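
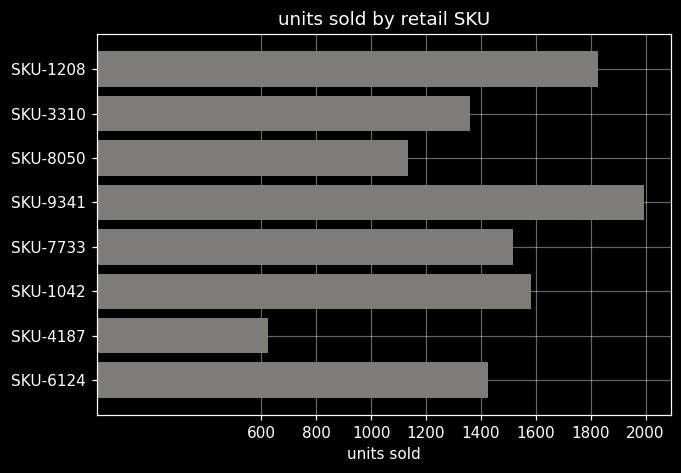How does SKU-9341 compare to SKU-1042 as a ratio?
SKU-9341 ≈ 2000, SKU-1042 ≈ 1600; 2000/1600 ≈ 1.25.

≈ 1.25×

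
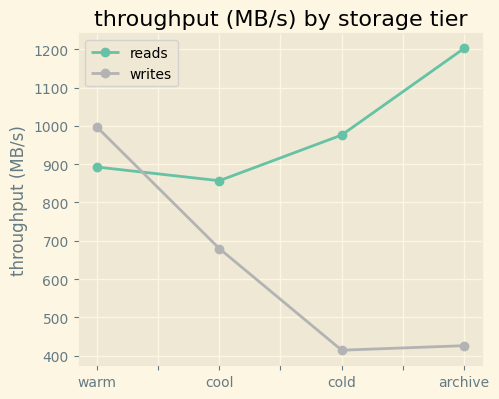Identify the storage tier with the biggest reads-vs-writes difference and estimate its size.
archive: reads ≈ 1200, writes ≈ 400 → gap ≈ 800. Next-largest (cold) is only ≈ 600.

archive, ≈ 800 MB/s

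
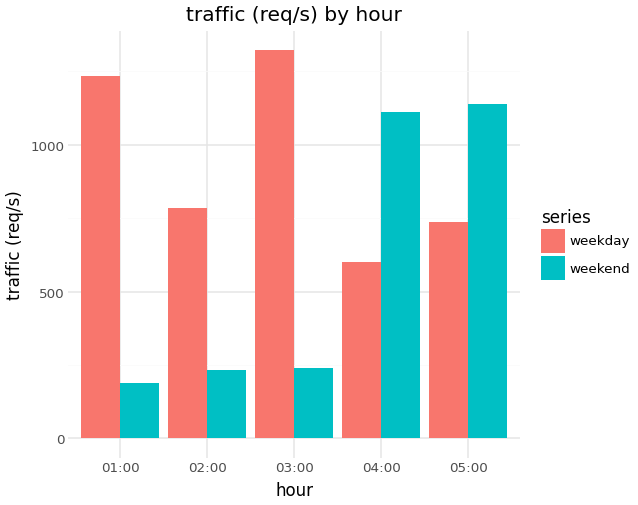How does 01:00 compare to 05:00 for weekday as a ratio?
01:00 ≈ 1200, 05:00 ≈ 800; 1200/800 ≈ 1.5.

≈ 1.5×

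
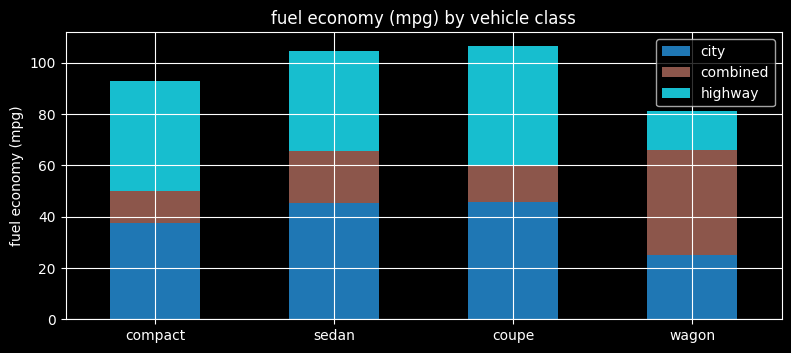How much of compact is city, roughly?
city top ≈ 40, bottom ≈ 0; segment ≈ 40.

≈ 40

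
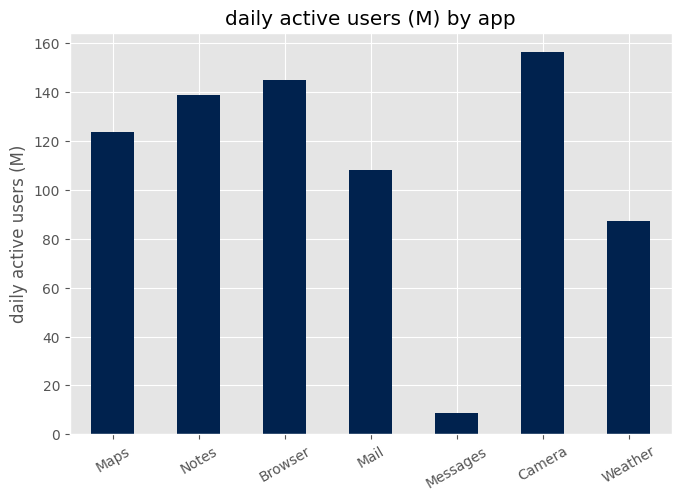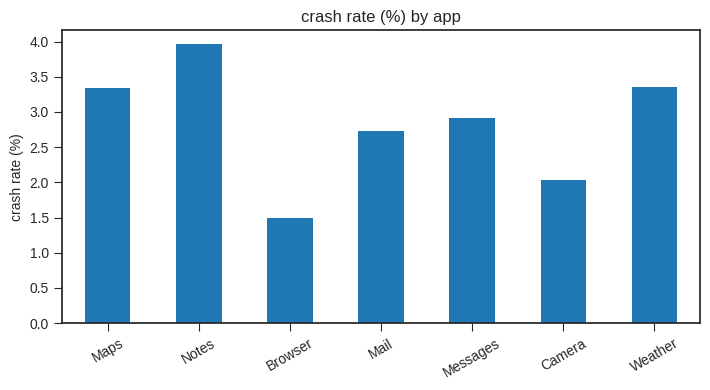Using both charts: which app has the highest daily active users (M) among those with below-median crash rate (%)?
Chart 2 median crash rate (%) ≈ 3; below-median apps: Browser, Mail, Camera. Among those, Camera has the highest daily active users (M) (≈ 160).

Camera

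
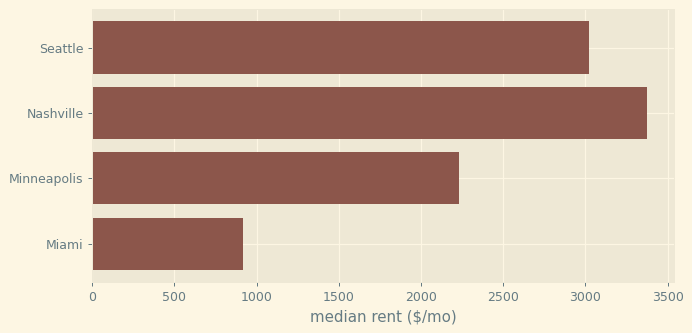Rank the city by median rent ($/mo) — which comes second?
Top 3: Nashville ≈ 3500, Seattle ≈ 3000, Minneapolis ≈ 2000.

Seattle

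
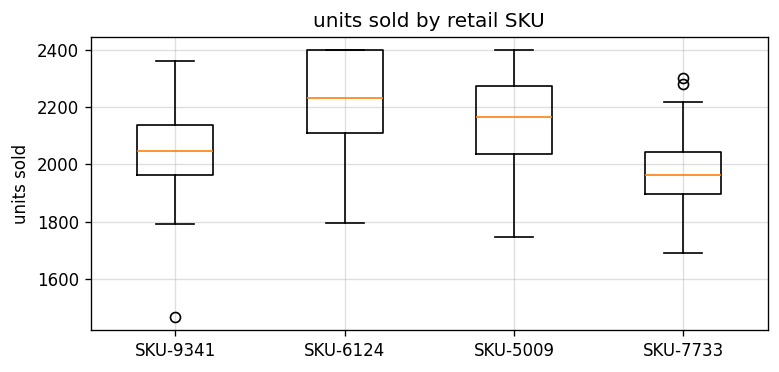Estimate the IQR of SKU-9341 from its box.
Q3 ≈ 2150, Q1 ≈ 1950; IQR ≈ 200.

≈ 200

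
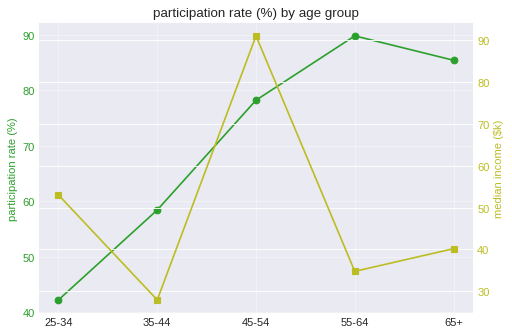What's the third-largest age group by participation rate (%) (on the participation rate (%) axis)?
Top 4 (on the participation rate (%) axis): 55-64 ≈ 90, 65+ ≈ 85, 45-54 ≈ 80, 35-44 ≈ 60.

45-54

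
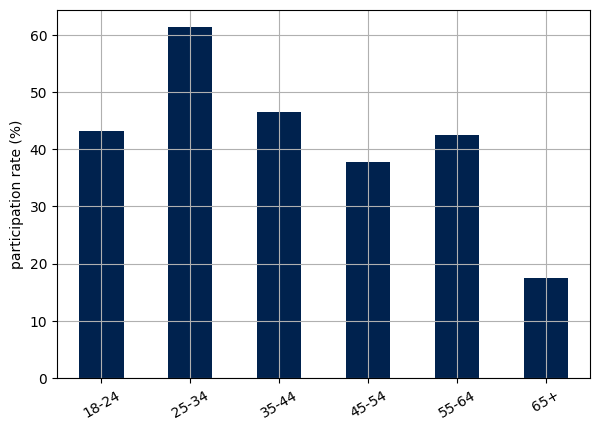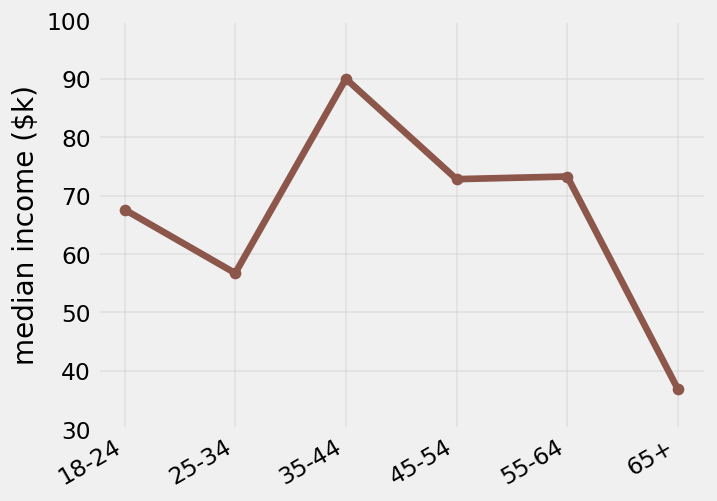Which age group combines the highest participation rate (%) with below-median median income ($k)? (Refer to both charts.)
25-34

Chart 2 median median income ($k) ≈ 70; below-median age groups: 18-24, 25-34, 65+. Among those, 25-34 has the highest participation rate (%) (≈ 60).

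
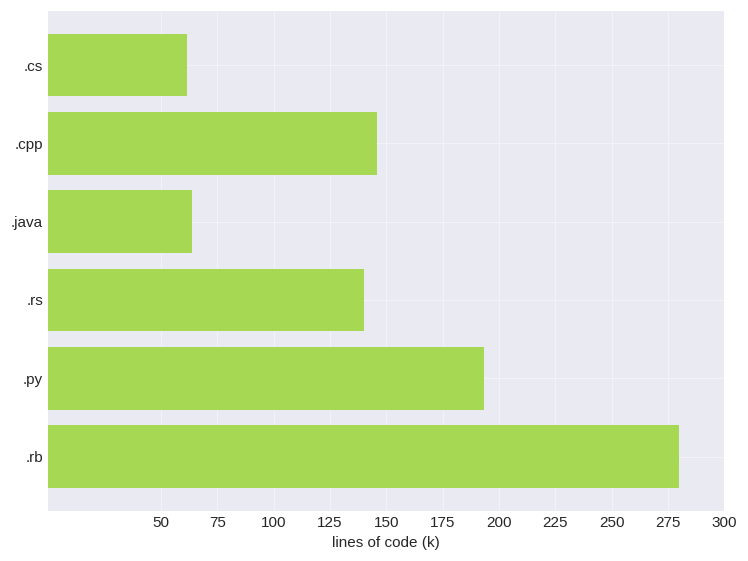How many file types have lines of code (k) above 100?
Above 100: .cpp, .rs, .py, .rb.

4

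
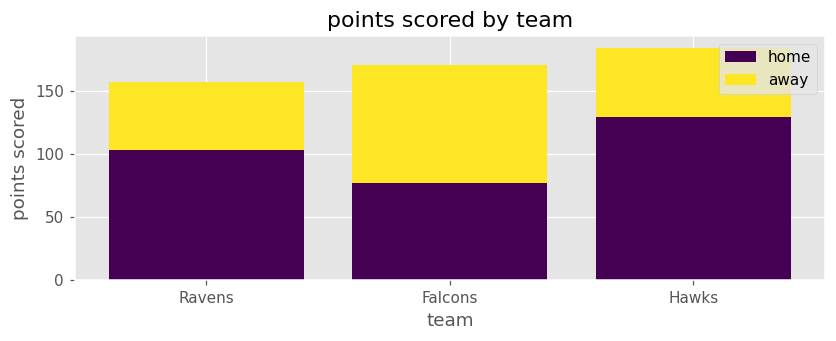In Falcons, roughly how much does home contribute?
home top ≈ 80, bottom ≈ 0; segment ≈ 80.

≈ 80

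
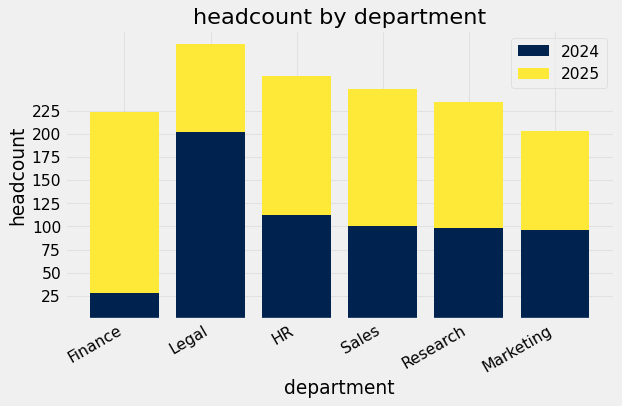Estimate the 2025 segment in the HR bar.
≈ 150

2025 top ≈ 250, bottom ≈ 100; segment ≈ 150.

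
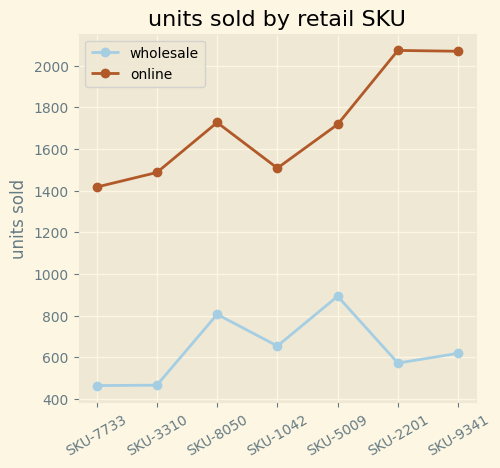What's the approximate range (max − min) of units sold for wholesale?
≈ 400

Max SKU-5009 ≈ 800, min SKU-7733 ≈ 400; range ≈ 400.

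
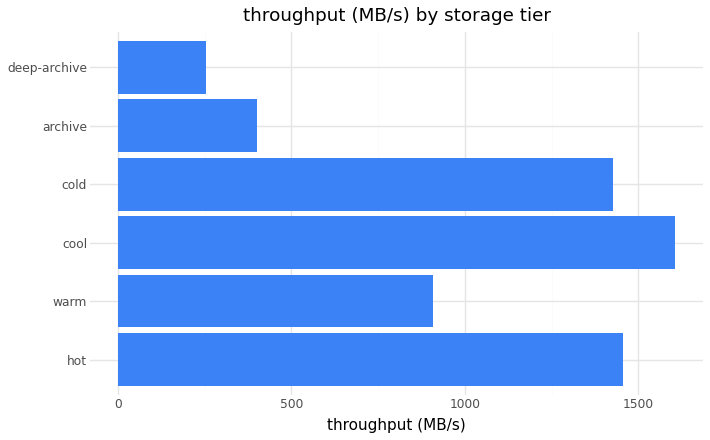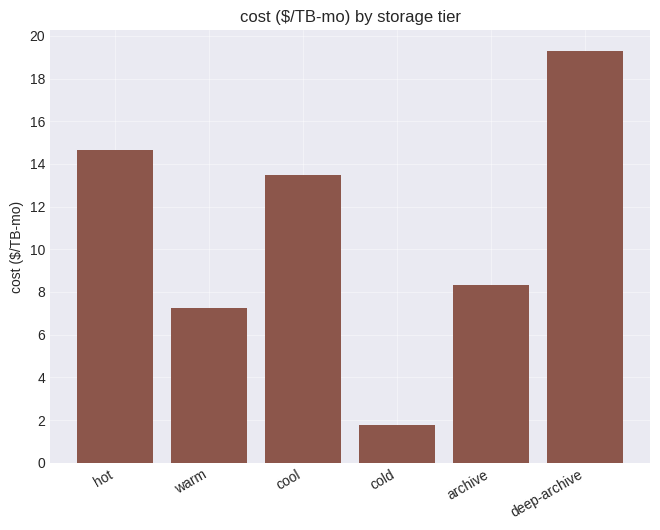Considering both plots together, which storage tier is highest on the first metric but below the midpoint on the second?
cold

Chart 2 median cost ($/TB-mo) ≈ 10; below-median storage tiers: warm, cold, archive. Among those, cold has the highest throughput (MB/s) (≈ 1400).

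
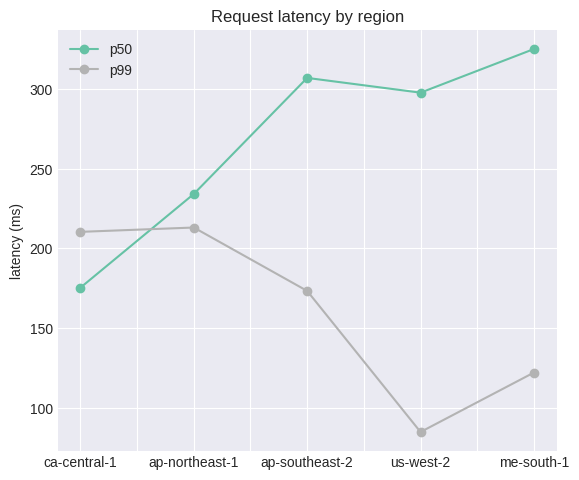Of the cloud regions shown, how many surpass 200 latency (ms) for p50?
4

Above 200: ap-northeast-1, ap-southeast-2, us-west-2, me-south-1.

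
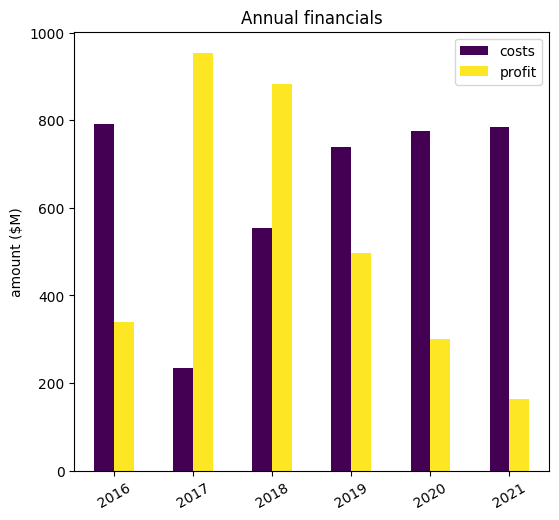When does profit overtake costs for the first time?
2017

2016: profit ≈ 300 vs costs ≈ 800 (not yet); 2017: profit ≈ 1000 vs costs ≈ 200 (first crossover).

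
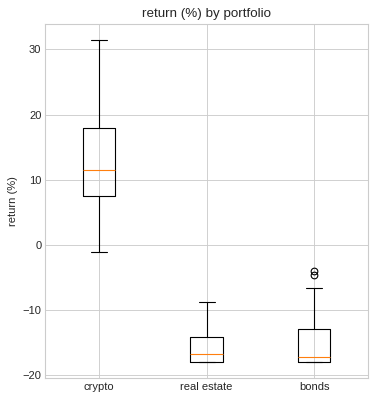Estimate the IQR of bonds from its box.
Q3 ≈ -15, Q1 ≈ -20; IQR ≈ 5.

≈ 5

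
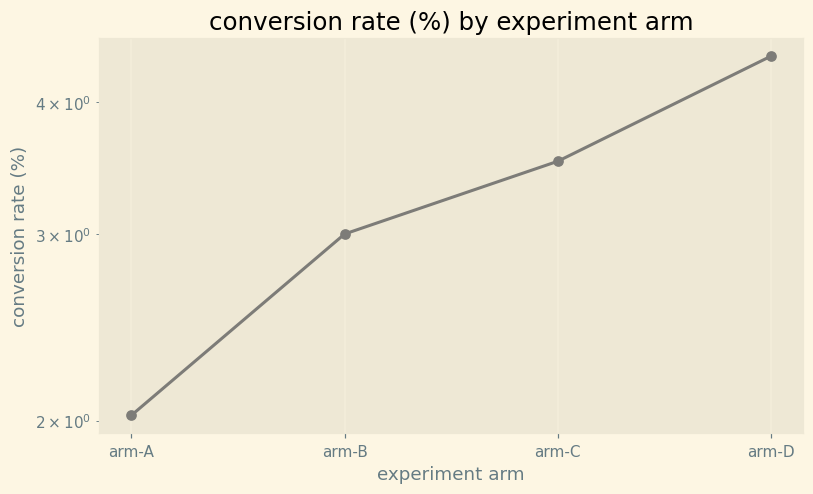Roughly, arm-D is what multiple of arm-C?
arm-D ≈ 4.4, arm-C ≈ 3.6; 4.4/3.6 ≈ 1.22.

≈ 1.22×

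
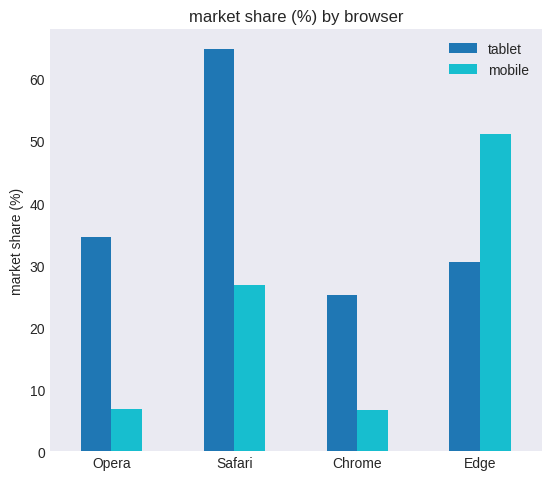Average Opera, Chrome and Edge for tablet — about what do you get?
≈ 30

(30 + 30 + 30) / 3 ≈ 30.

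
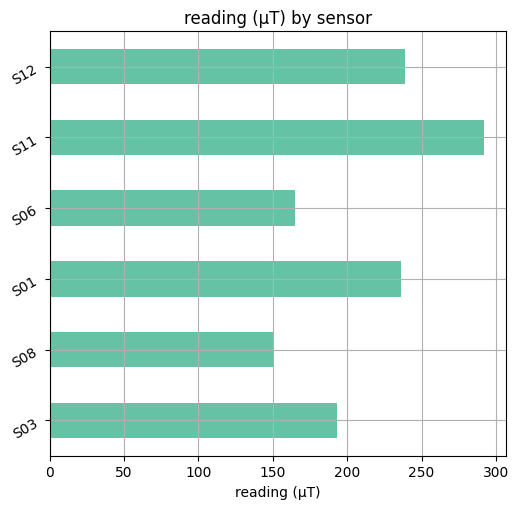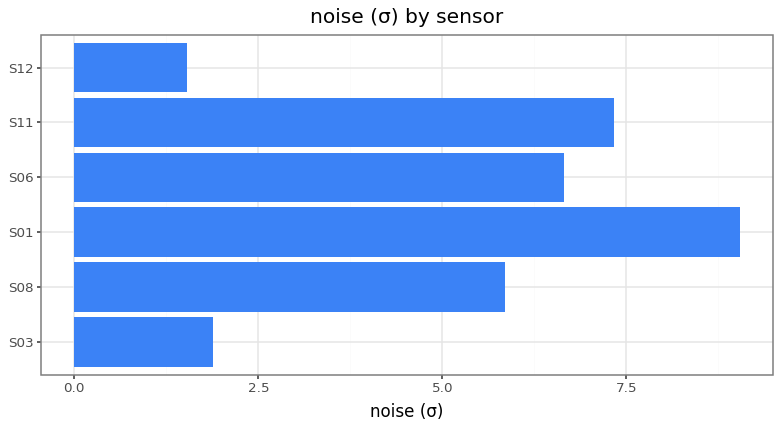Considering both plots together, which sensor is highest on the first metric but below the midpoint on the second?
Chart 2 median noise (σ) ≈ 6; below-median sensors: S03, S08, S12. Among those, S12 has the highest reading (µT) (≈ 250).

S12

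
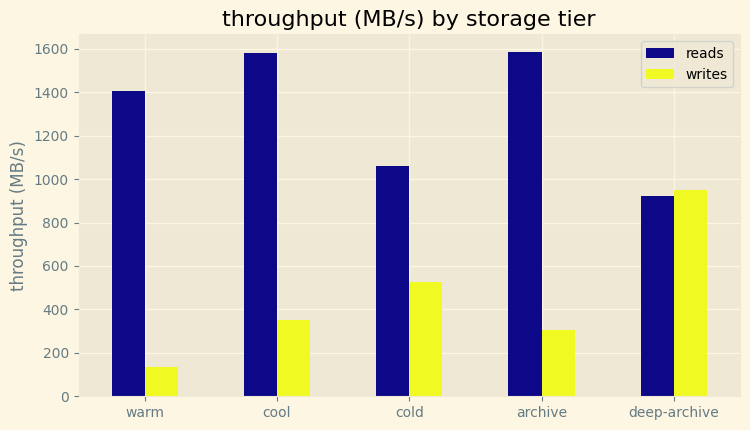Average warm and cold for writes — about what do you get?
(200 + 600) / 2 ≈ 400.

≈ 400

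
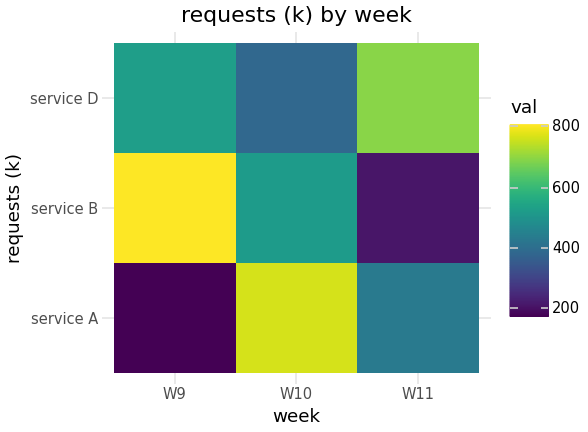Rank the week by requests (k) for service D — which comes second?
W9

Top 3 for service D: W11 ≈ 700, W9 ≈ 500, W10 ≈ 400.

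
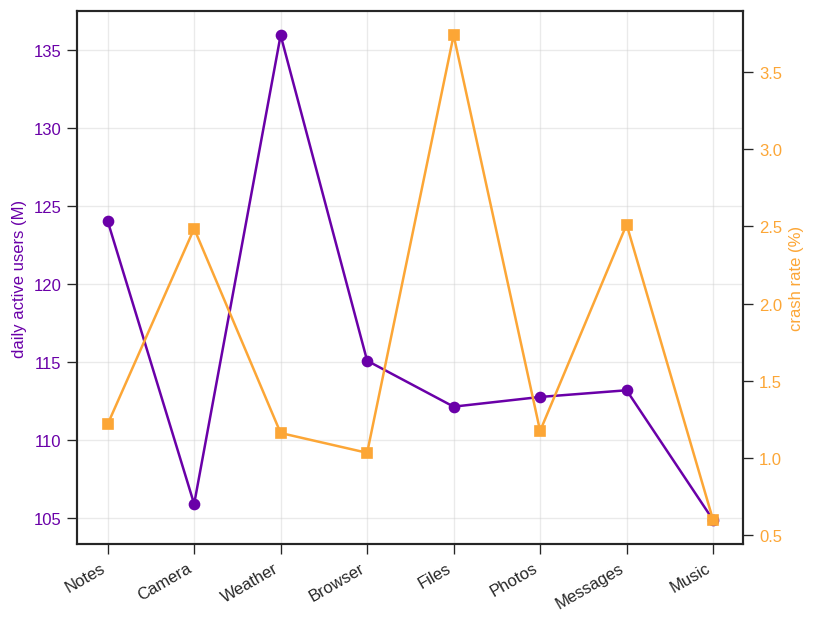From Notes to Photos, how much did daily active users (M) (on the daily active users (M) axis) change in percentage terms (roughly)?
≈ -8%

Notes ≈ 125, Photos ≈ 115; (115 − 125) / 125 ≈ -8%.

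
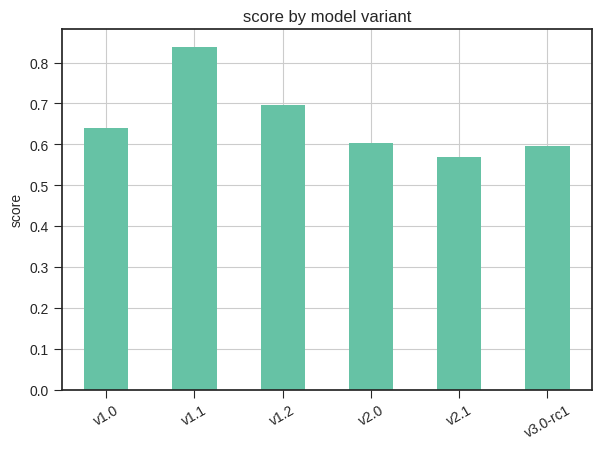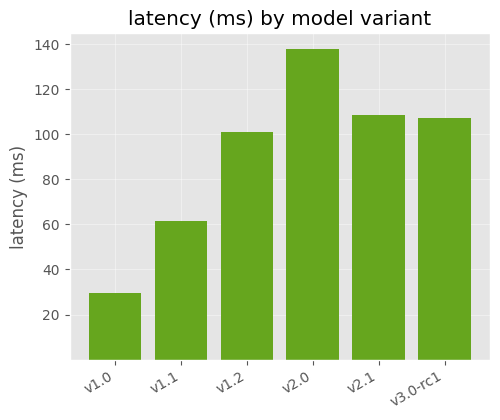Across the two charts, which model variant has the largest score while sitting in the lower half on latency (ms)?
Chart 2 median latency (ms) ≈ 100; below-median model variants: v1.0, v1.1, v1.2. Among those, v1.1 has the highest score (≈ 0.8).

v1.1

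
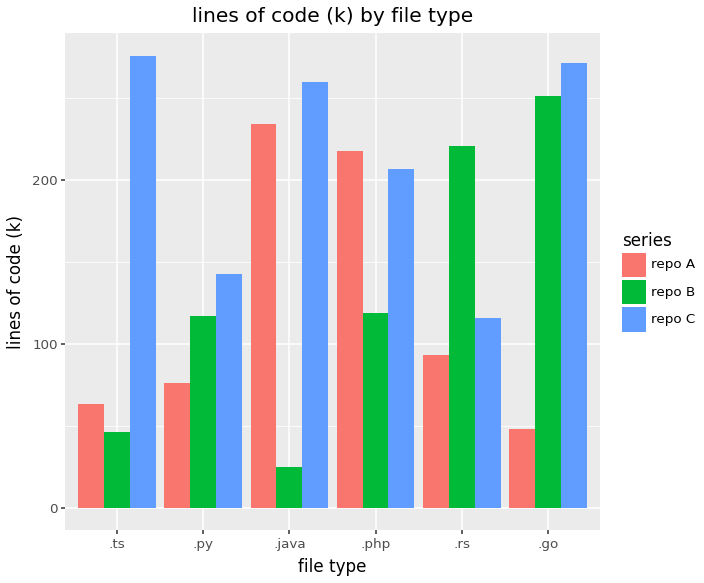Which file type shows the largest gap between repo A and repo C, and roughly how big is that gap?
.go, ≈ 225 k

.go: repo A ≈ 50, repo C ≈ 275 → gap ≈ 225. Next-largest (.ts) is only ≈ 200.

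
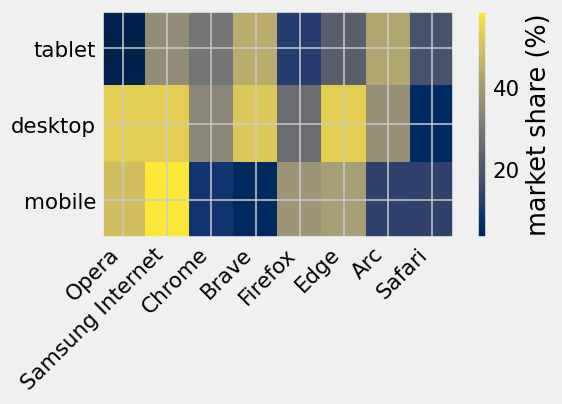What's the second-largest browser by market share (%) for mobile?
Top 3 for mobile: Samsung Internet ≈ 60, Opera ≈ 50, Edge ≈ 40.

Opera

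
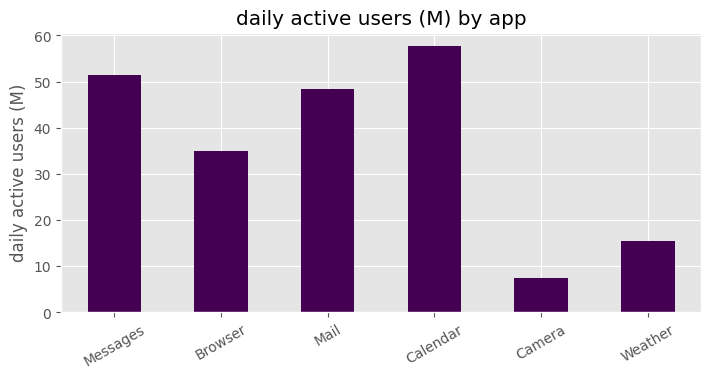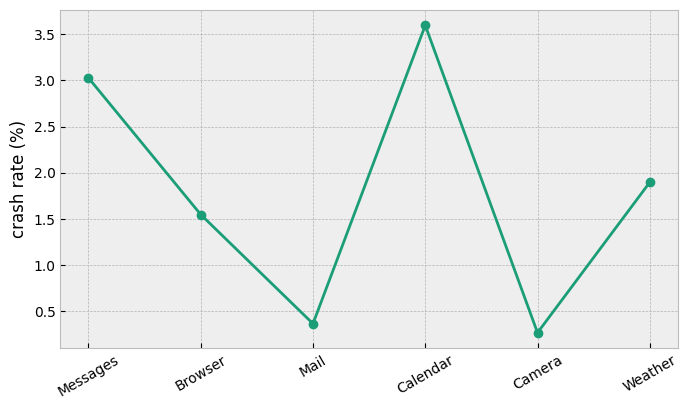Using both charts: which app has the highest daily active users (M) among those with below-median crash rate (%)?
Mail

Chart 2 median crash rate (%) ≈ 1.5; below-median apps: Browser, Mail, Camera. Among those, Mail has the highest daily active users (M) (≈ 50).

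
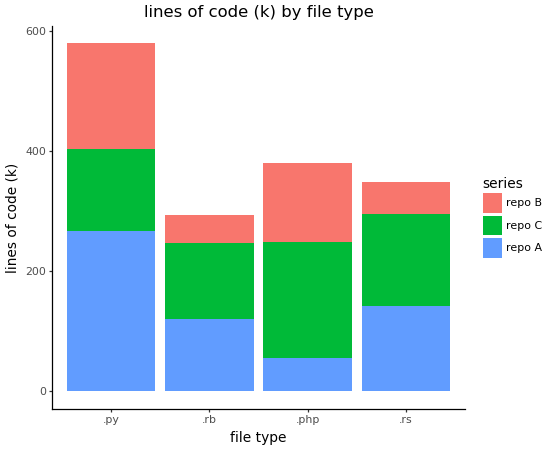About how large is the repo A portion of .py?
≈ 250

repo A top ≈ 250, bottom ≈ 0; segment ≈ 250.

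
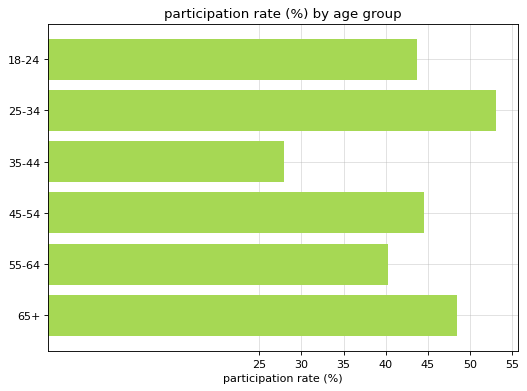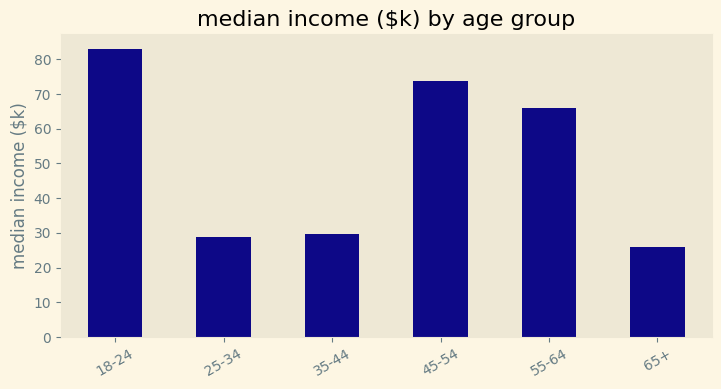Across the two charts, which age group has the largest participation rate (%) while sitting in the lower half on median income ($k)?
25-34

Chart 2 median median income ($k) ≈ 50; below-median age groups: 25-34, 35-44, 65+. Among those, 25-34 has the highest participation rate (%) (≈ 55).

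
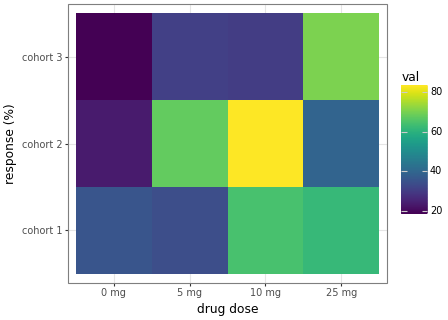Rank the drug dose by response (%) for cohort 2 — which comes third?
25 mg

Top 4 for cohort 2: 10 mg ≈ 80, 5 mg ≈ 70, 25 mg ≈ 40, 0 mg ≈ 20.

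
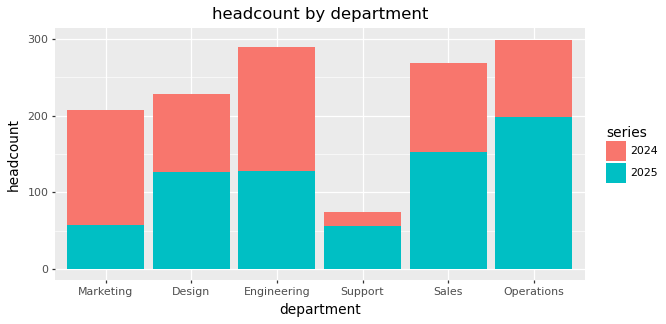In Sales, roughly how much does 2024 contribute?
≈ 125

2024 top ≈ 275, bottom ≈ 150; segment ≈ 125.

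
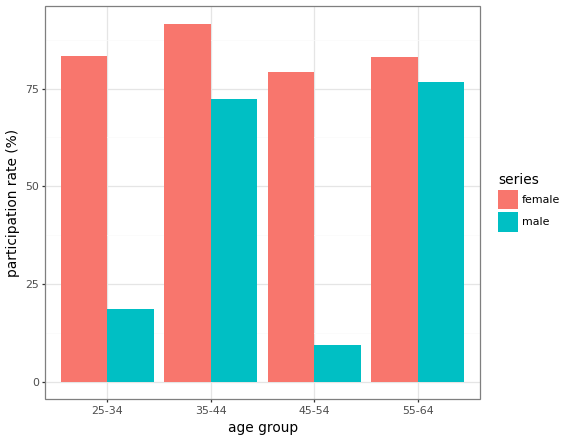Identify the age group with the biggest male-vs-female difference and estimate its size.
45-54: male ≈ 10, female ≈ 80 → gap ≈ 70. Next-largest (25-34) is only ≈ 60.

45-54, ≈ 70 %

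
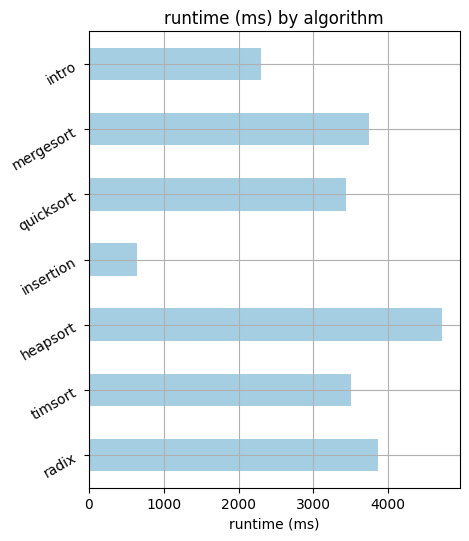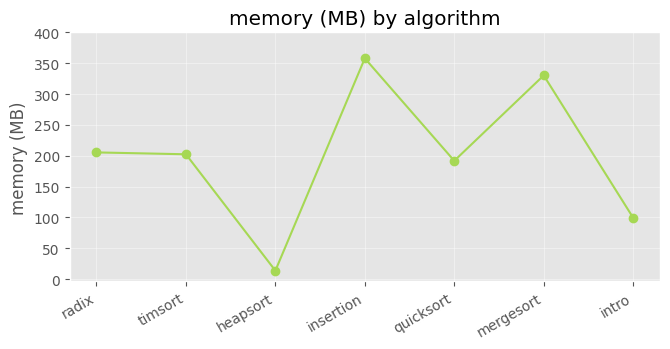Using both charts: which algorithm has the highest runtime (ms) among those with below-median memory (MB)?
heapsort

Chart 2 median memory (MB) ≈ 200; below-median algorithms: heapsort, quicksort, intro. Among those, heapsort has the highest runtime (ms) (≈ 4500).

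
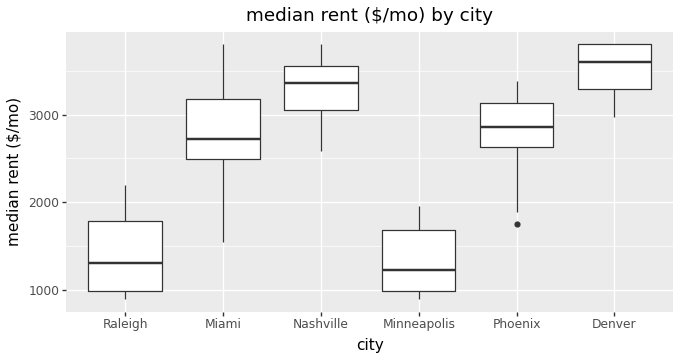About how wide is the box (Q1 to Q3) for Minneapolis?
≈ 600

Q3 ≈ 1600, Q1 ≈ 1000; IQR ≈ 600.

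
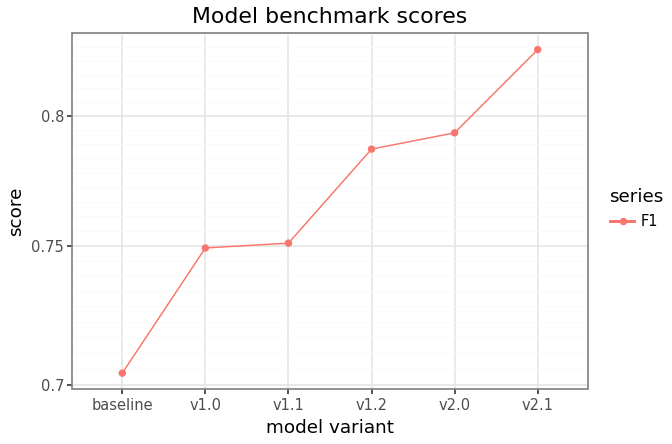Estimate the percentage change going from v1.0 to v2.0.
v1.0 ≈ 0.74, v2.0 ≈ 0.80; (0.80 − 0.74) / 0.74 ≈ +8.1%.

≈ +8.1%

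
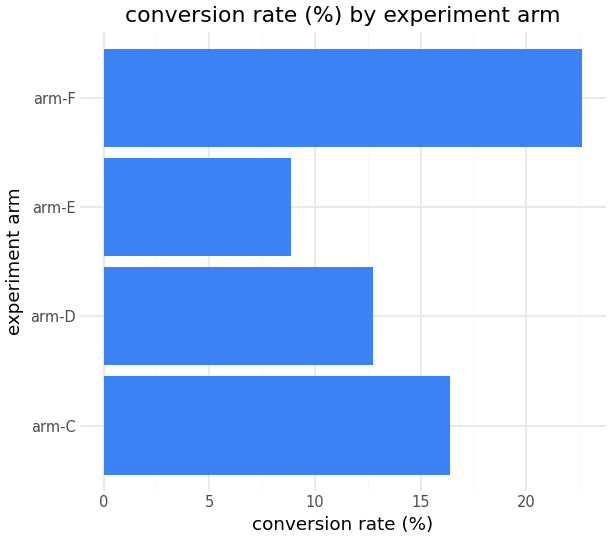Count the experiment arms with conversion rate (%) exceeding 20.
1

Above 20: arm-F.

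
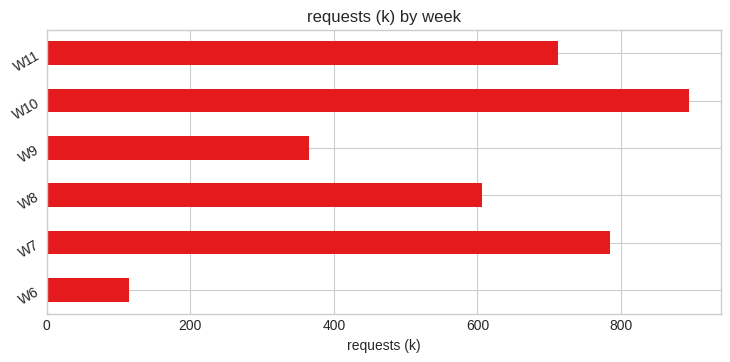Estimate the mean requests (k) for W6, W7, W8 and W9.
≈ 475

(100 + 800 + 600 + 400) / 4 ≈ 475.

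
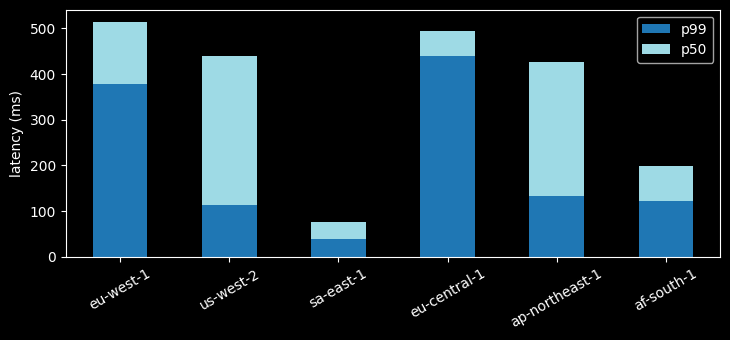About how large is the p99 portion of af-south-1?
≈ 100

p99 top ≈ 100, bottom ≈ 0; segment ≈ 100.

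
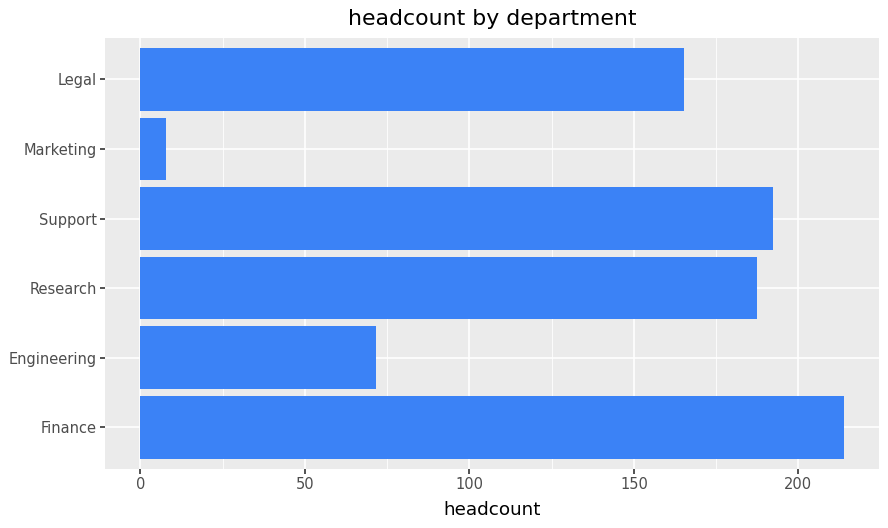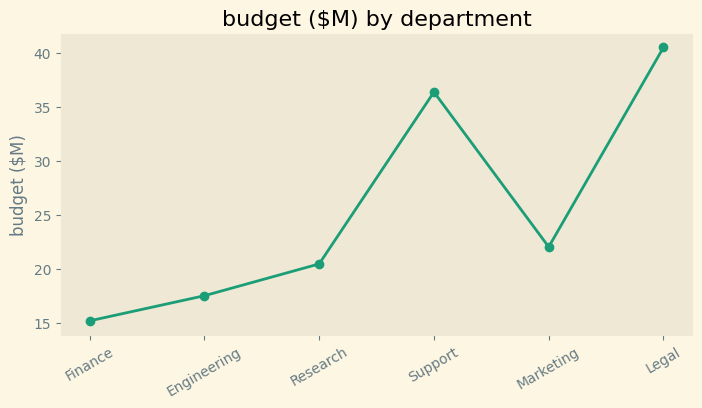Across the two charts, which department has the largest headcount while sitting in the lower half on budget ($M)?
Chart 2 median budget ($M) ≈ 20; below-median departments: Finance, Engineering, Research. Among those, Finance has the highest headcount (≈ 220).

Finance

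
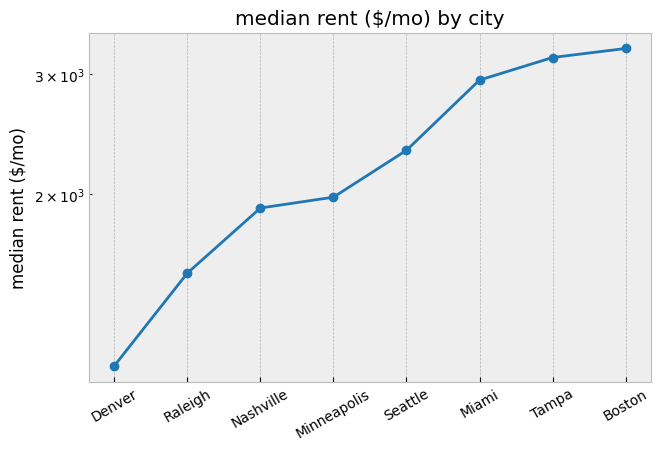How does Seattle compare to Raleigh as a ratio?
≈ 1.5×

Seattle ≈ 2400, Raleigh ≈ 1600; 2400/1600 ≈ 1.5.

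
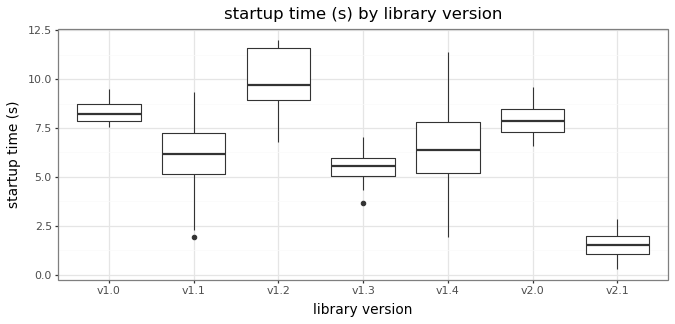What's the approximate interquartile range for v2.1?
Q3 ≈ 2, Q1 ≈ 1; IQR ≈ 1.

≈ 1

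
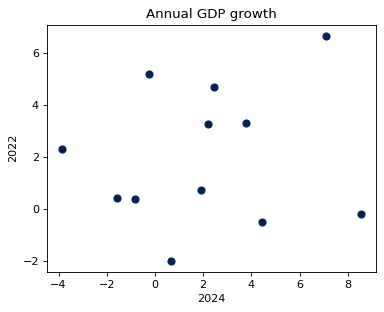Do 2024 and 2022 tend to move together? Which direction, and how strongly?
no clear correlation

Points are roughly uncorrelated; weak (|r| ≈ 0.1).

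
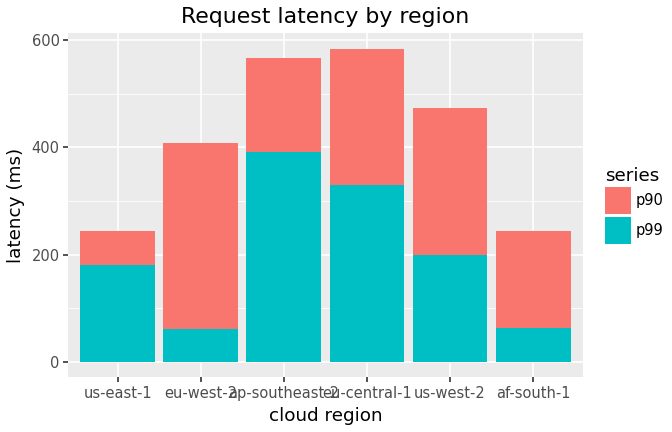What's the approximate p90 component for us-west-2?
p90 top ≈ 450, bottom ≈ 200; segment ≈ 250.

≈ 250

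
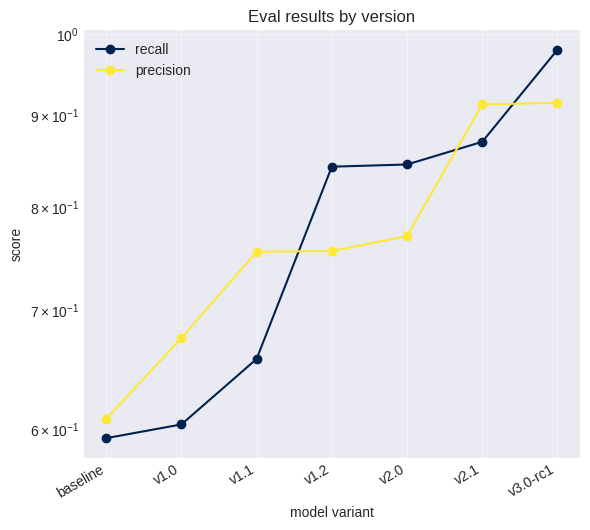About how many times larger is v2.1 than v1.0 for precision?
v2.1 ≈ 0.90, v1.0 ≈ 0.70; 0.90/0.70 ≈ 1.29.

≈ 1.29×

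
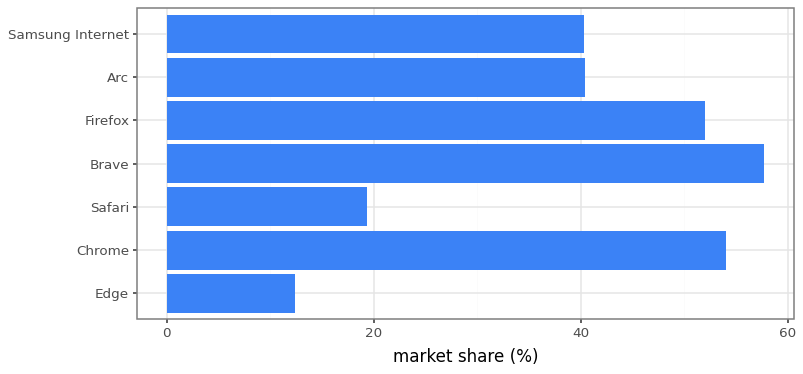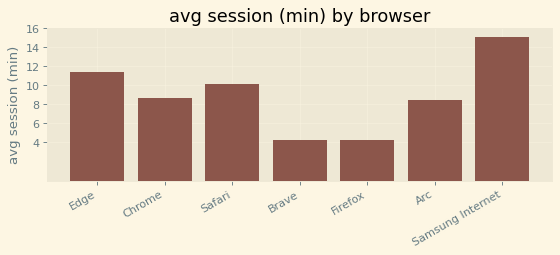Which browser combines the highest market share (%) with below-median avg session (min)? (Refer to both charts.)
Chart 2 median avg session (min) ≈ 8; below-median browsers: Brave, Firefox, Arc. Among those, Brave has the highest market share (%) (≈ 60).

Brave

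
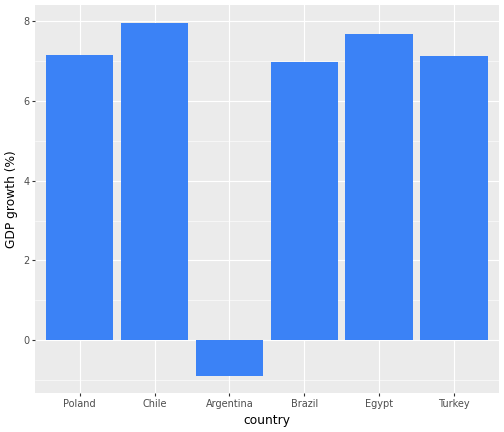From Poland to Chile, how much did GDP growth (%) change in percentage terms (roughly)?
Poland ≈ 7, Chile ≈ 8; (8 − 7) / 7 ≈ +14.3%.

≈ +14.3%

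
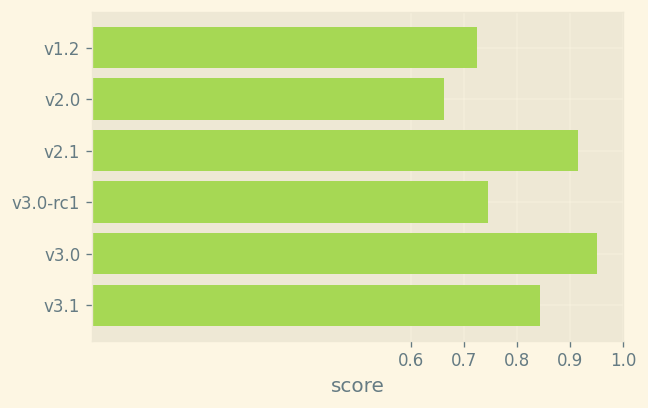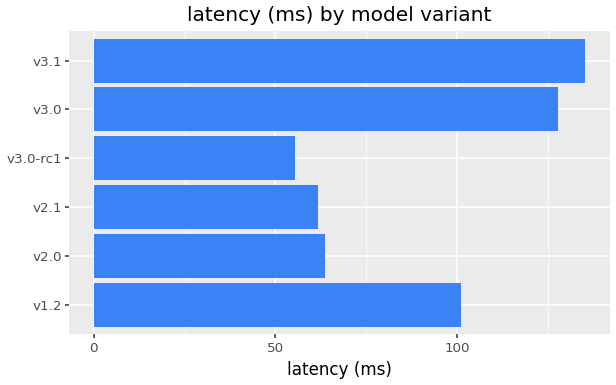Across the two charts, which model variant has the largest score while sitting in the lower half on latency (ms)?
v2.1

Chart 2 median latency (ms) ≈ 80; below-median model variants: v2.0, v2.1, v3.0-rc1. Among those, v2.1 has the highest score (≈ 0.9).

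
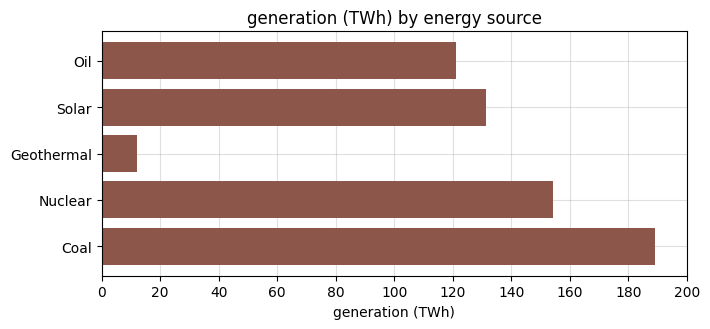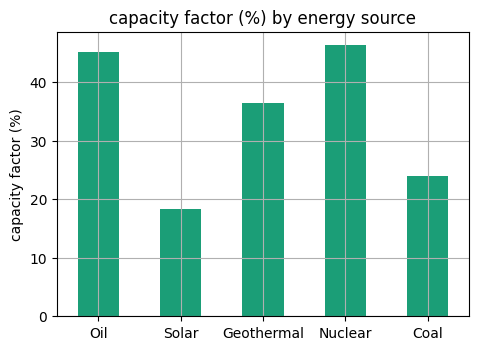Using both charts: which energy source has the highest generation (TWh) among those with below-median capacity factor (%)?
Chart 2 median capacity factor (%) ≈ 35; below-median energy sources: Solar, Coal. Among those, Coal has the highest generation (TWh) (≈ 180).

Coal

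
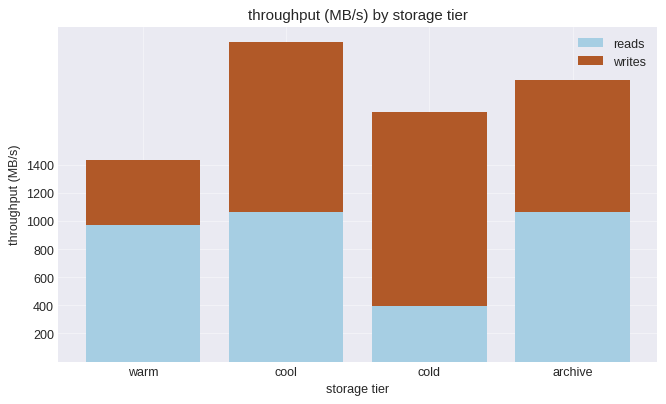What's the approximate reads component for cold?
reads top ≈ 400, bottom ≈ 0; segment ≈ 400.

≈ 400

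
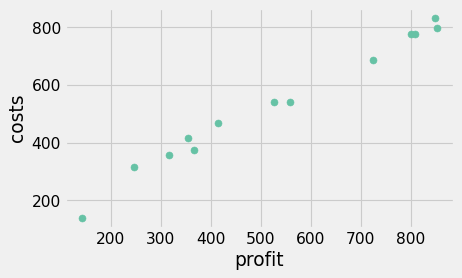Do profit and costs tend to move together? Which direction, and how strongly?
positive, strong

Points are positively correlated; strong (|r| ≈ 1.0).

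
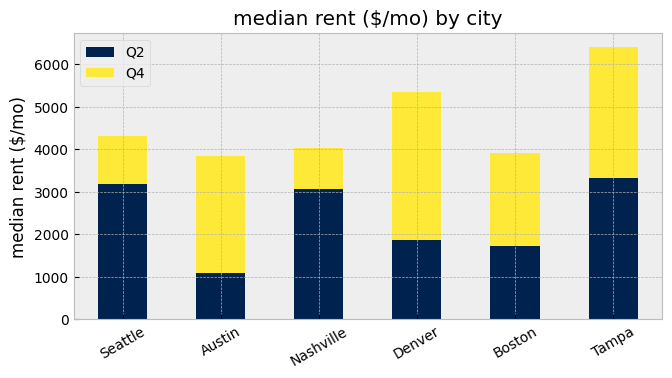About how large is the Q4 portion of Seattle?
≈ 1000

Q4 top ≈ 4000, bottom ≈ 3000; segment ≈ 1000.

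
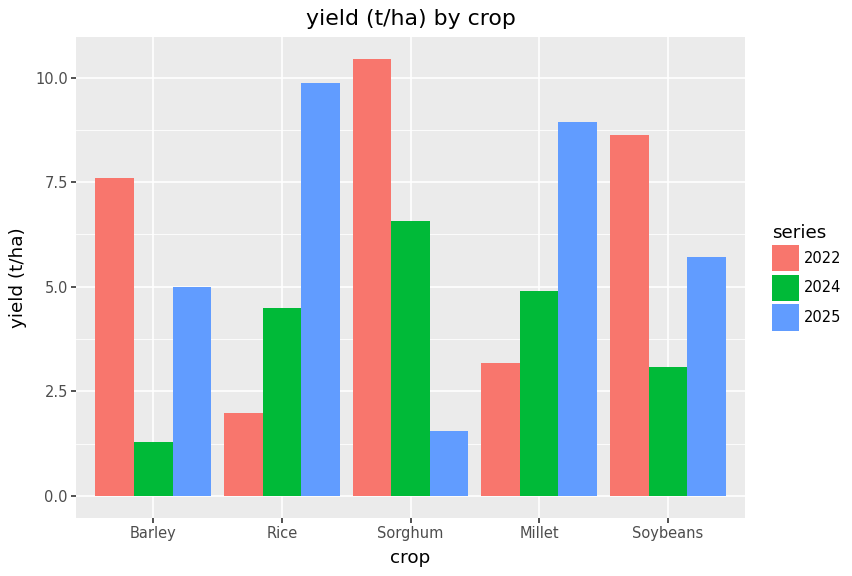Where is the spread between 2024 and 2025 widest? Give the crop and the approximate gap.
Rice, ≈ 6 t/ha

Rice: 2024 ≈ 4, 2025 ≈ 10 → gap ≈ 6. Next-largest (Sorghum) is only ≈ 5.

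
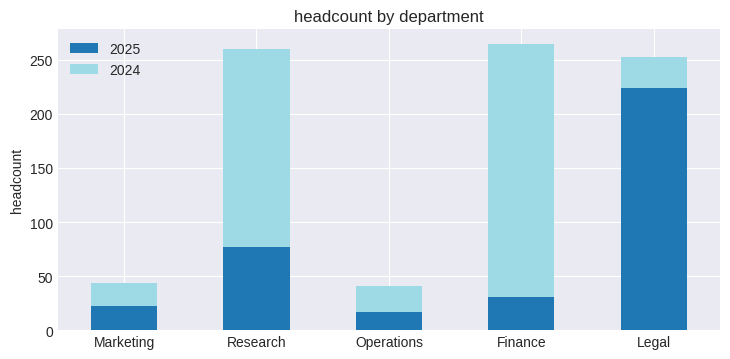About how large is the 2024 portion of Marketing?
≈ 25

2024 top ≈ 50, bottom ≈ 25; segment ≈ 25.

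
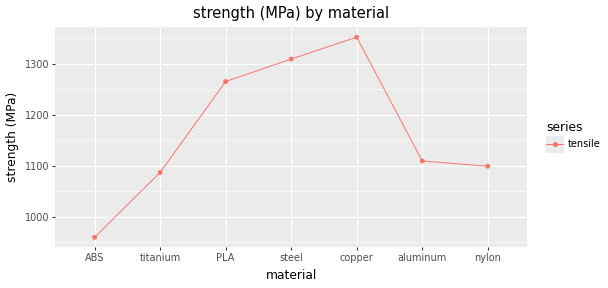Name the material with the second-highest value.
Top 3: copper ≈ 1350, steel ≈ 1300, PLA ≈ 1250.

steel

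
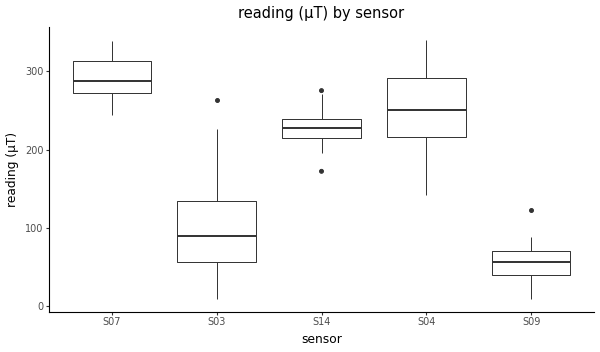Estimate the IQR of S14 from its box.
≈ 20

Q3 ≈ 240, Q1 ≈ 220; IQR ≈ 20.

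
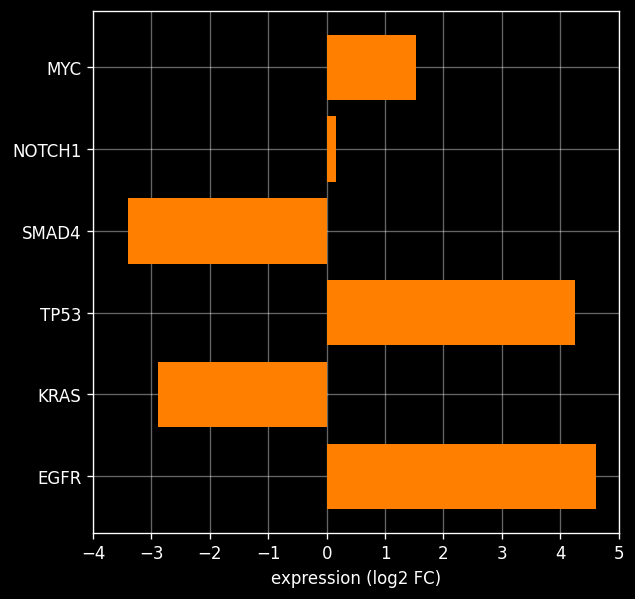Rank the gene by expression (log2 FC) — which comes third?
Top 4: EGFR ≈ 5, TP53 ≈ 4, MYC ≈ 2, NOTCH1 ≈ 0.

MYC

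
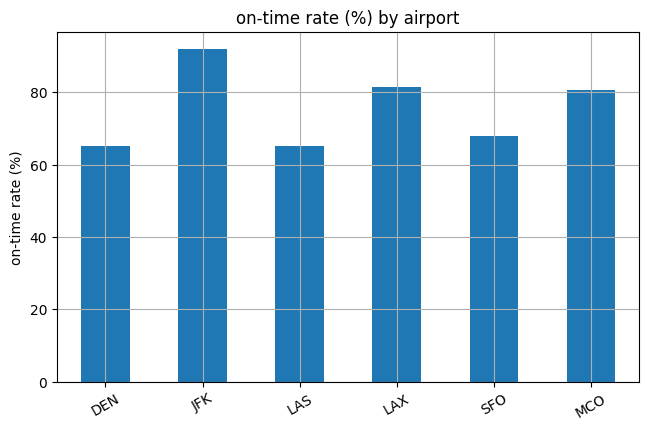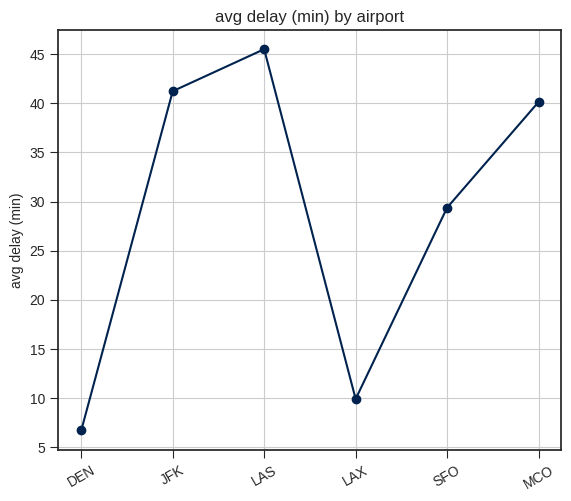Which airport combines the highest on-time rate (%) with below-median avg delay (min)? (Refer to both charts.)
LAX

Chart 2 median avg delay (min) ≈ 35; below-median airports: DEN, LAX, SFO. Among those, LAX has the highest on-time rate (%) (≈ 80).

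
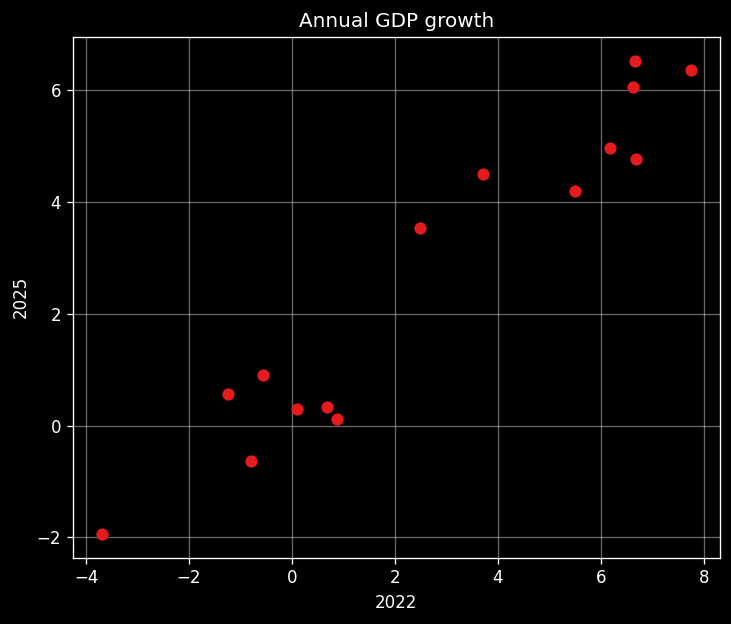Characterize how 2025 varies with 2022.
positive, strong

Points are positively correlated; strong (|r| ≈ 1.0).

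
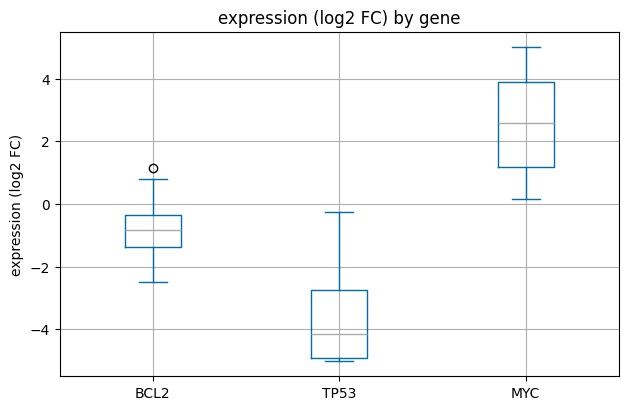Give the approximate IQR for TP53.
≈ 2

Q3 ≈ -3, Q1 ≈ -5; IQR ≈ 2.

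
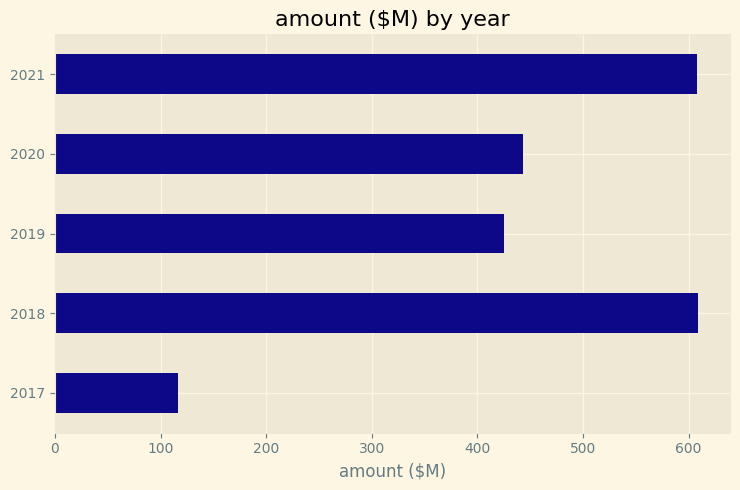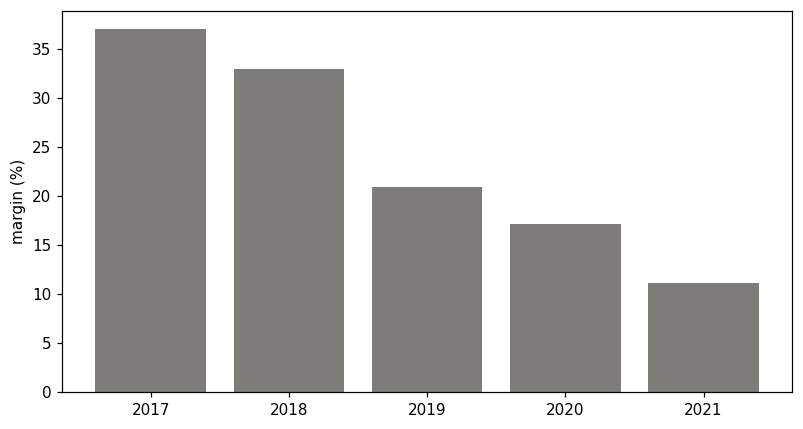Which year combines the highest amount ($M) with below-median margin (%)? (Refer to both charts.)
Chart 2 median margin (%) ≈ 20; below-median years: 2020, 2021. Among those, 2021 has the highest amount ($M) (≈ 600).

2021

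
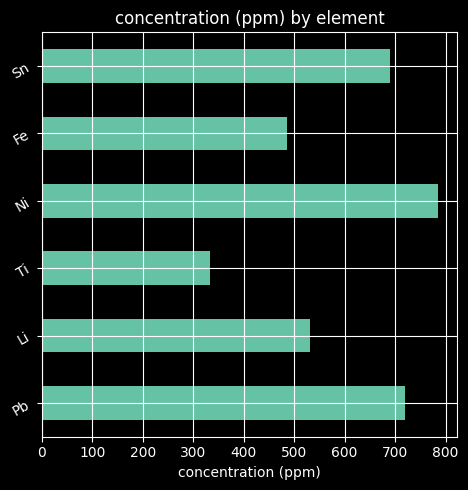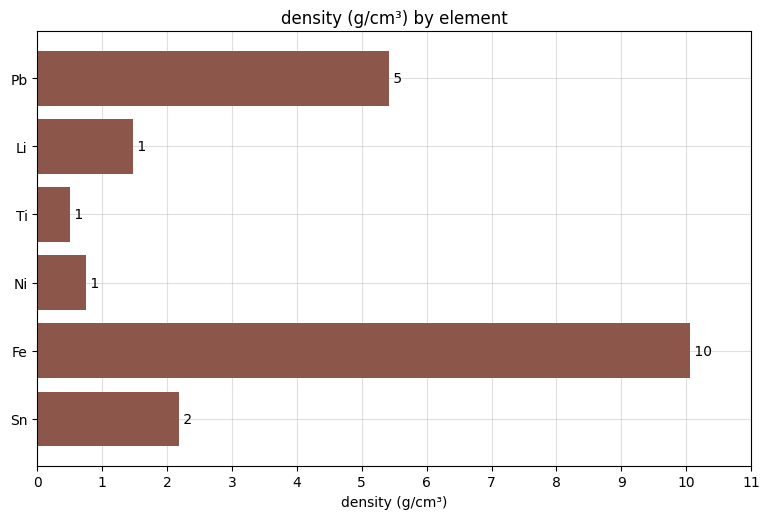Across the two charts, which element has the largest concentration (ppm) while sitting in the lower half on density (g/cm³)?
Chart 2 median density (g/cm³) ≈ 2; below-median elements: Li, Ti, Ni. Among those, Ni has the highest concentration (ppm) (≈ 800).

Ni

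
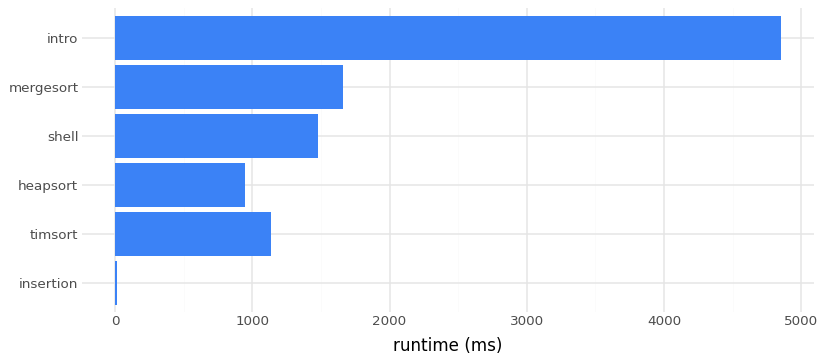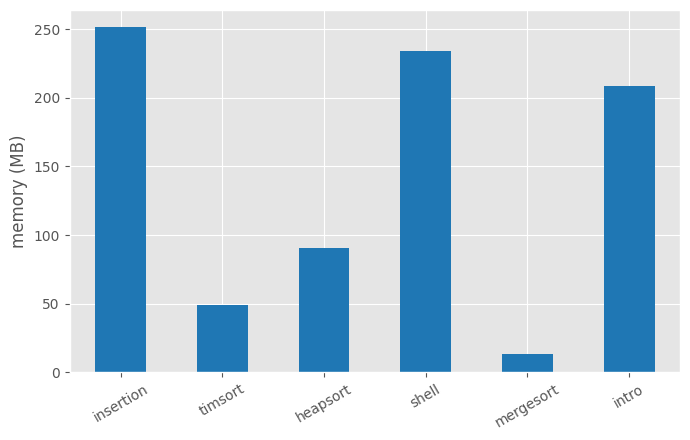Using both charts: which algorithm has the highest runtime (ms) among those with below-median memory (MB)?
Chart 2 median memory (MB) ≈ 150; below-median algorithms: timsort, heapsort, mergesort. Among those, mergesort has the highest runtime (ms) (≈ 1500).

mergesort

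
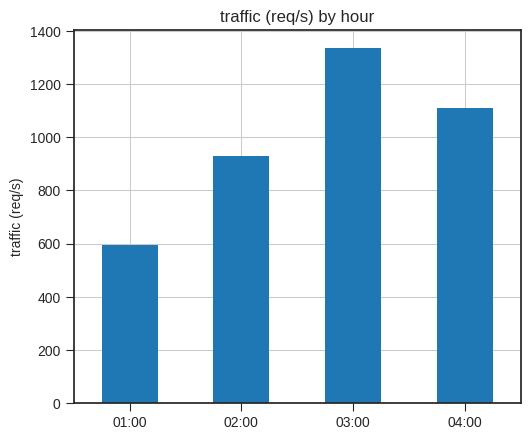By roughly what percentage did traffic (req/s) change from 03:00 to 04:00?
03:00 ≈ 1400, 04:00 ≈ 1200; (1200 − 1400) / 1400 ≈ -14.3%.

≈ -14.3%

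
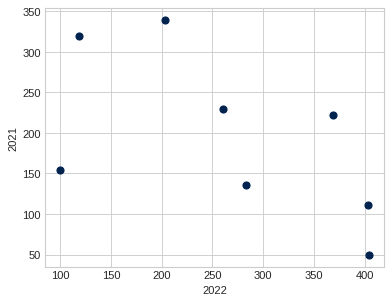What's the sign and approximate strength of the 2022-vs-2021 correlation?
Points are negatively correlated; moderate (|r| ≈ 0.6).

negative, moderate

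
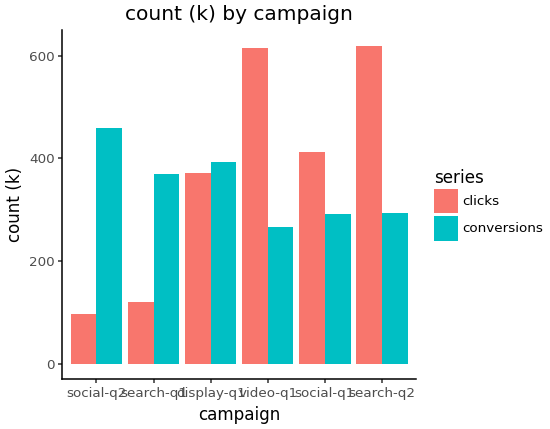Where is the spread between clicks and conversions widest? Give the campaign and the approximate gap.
social-q2: clicks ≈ 100, conversions ≈ 500 → gap ≈ 400. Next-largest (video-q1) is only ≈ 300.

social-q2, ≈ 400 k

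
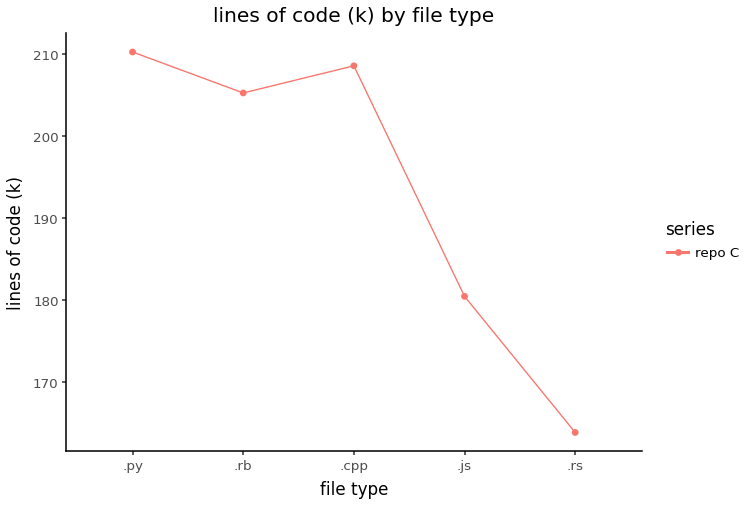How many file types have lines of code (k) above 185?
3

Above 185: .py, .rb, .cpp.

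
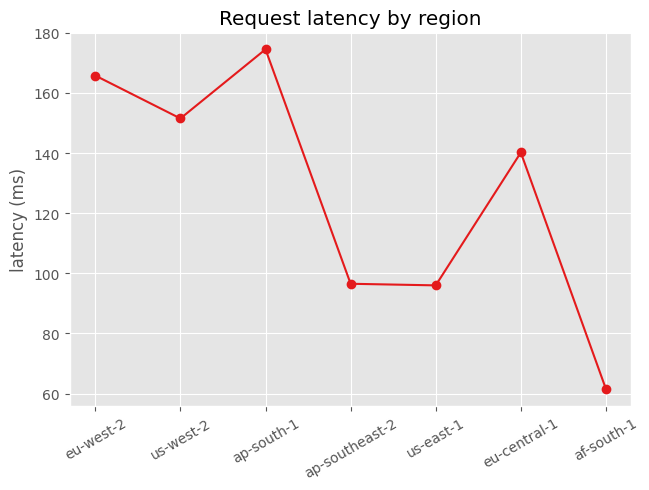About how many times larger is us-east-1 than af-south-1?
≈ 1.67×

us-east-1 ≈ 100, af-south-1 ≈ 60; 100/60 ≈ 1.67.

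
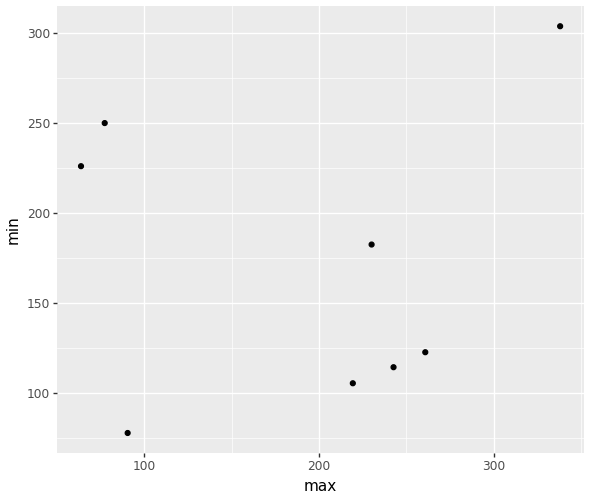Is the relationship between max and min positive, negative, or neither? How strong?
Points are roughly uncorrelated; weak (|r| ≈ 0.1).

no clear correlation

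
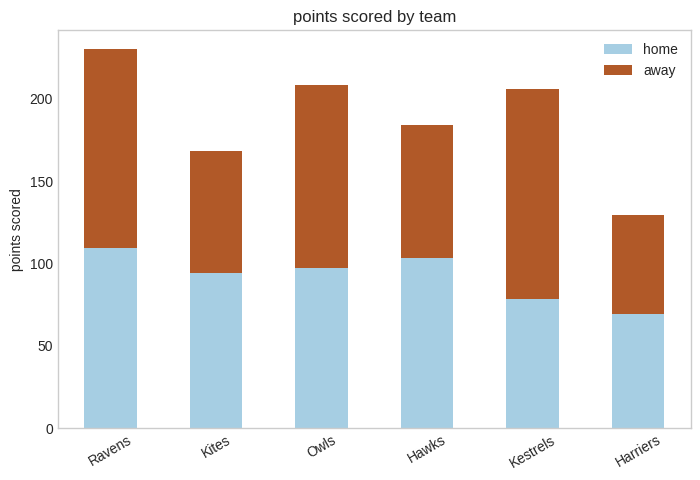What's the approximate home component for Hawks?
home top ≈ 100, bottom ≈ 0; segment ≈ 100.

≈ 100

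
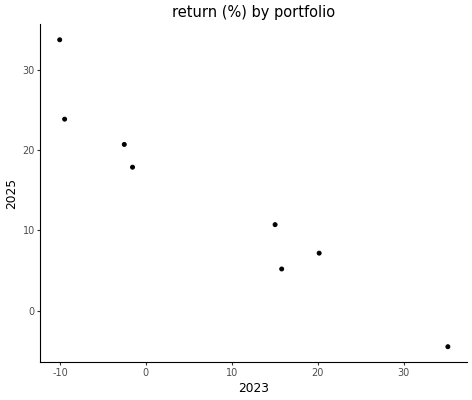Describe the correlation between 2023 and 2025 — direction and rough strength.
Points are negatively correlated; strong (|r| ≈ 1.0).

negative, strong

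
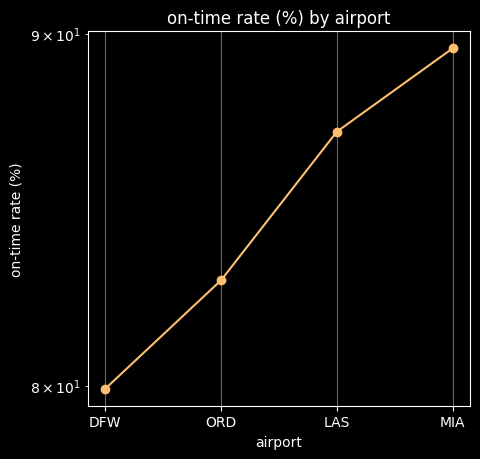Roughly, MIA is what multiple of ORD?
≈ 1.08×

MIA ≈ 90, ORD ≈ 83; 90/83 ≈ 1.08.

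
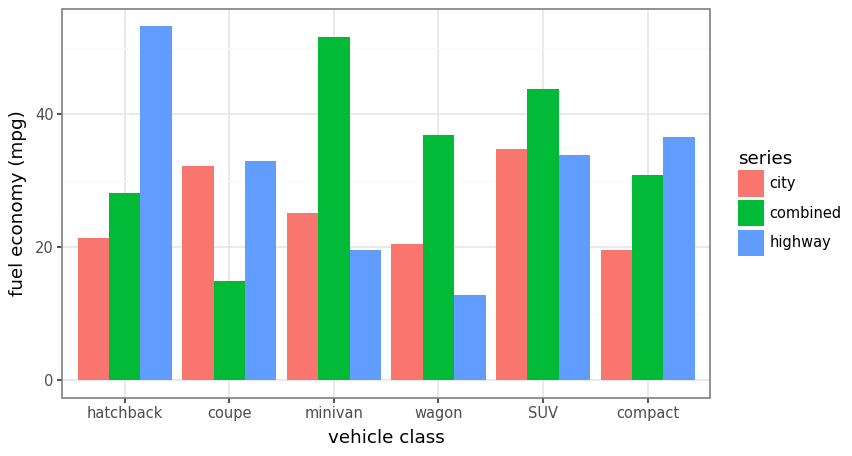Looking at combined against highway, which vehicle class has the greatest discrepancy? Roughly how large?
minivan, ≈ 30 mpg

minivan: combined ≈ 50, highway ≈ 20 → gap ≈ 30. Next-largest (hatchback) is only ≈ 25.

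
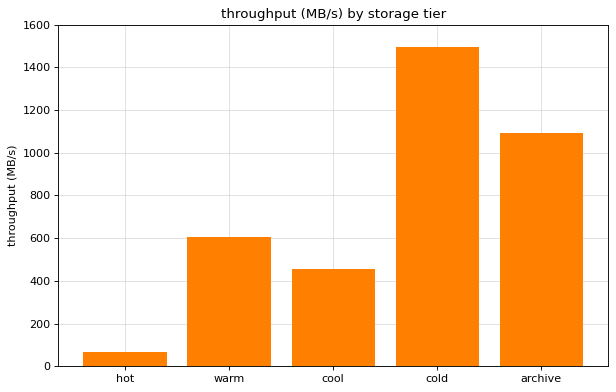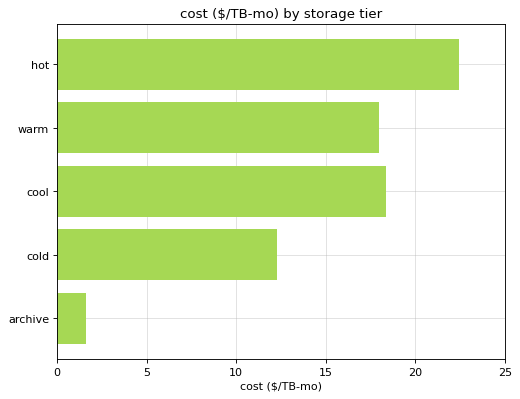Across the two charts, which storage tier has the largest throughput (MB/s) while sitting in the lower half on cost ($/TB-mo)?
Chart 2 median cost ($/TB-mo) ≈ 20; below-median storage tiers: cold, archive. Among those, cold has the highest throughput (MB/s) (≈ 1400).

cold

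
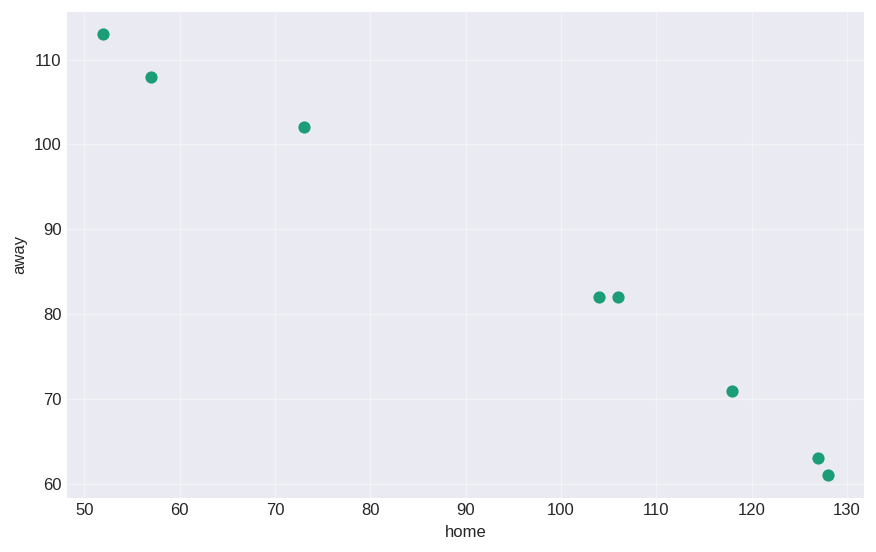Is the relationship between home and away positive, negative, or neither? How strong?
negative, strong

Points are negatively correlated; strong (|r| ≈ 1.0).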